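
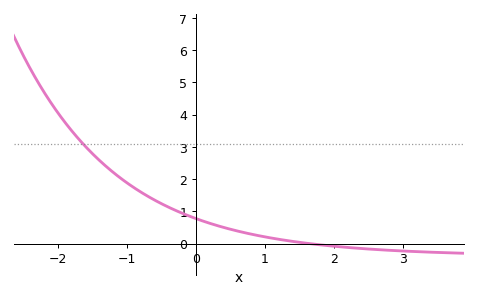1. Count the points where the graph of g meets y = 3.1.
1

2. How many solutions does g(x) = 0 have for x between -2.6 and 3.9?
1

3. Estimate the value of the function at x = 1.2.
0.1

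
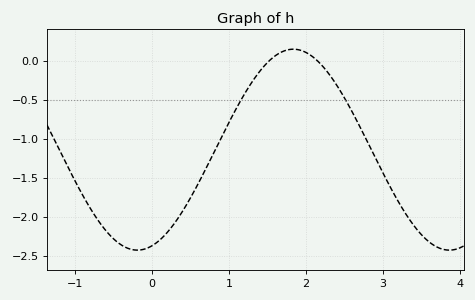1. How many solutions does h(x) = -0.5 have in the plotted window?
2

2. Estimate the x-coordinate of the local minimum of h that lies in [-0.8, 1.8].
-0.2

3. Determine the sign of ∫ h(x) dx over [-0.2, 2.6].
negative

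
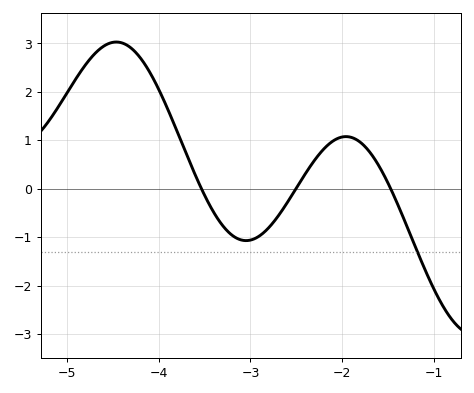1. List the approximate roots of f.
-3.53, -2.5, -1.47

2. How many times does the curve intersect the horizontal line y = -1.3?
1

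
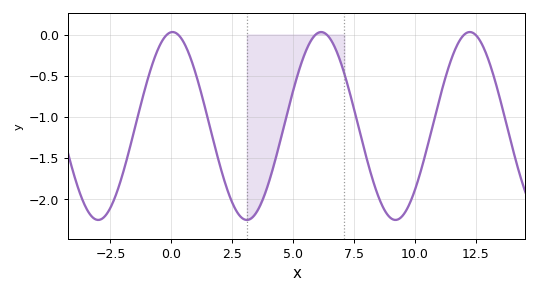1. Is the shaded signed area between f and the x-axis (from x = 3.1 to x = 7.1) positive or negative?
negative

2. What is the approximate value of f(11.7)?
-0.15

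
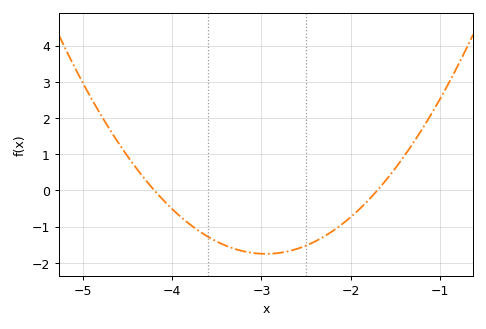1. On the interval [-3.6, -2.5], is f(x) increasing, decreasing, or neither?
neither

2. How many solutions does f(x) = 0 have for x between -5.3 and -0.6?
2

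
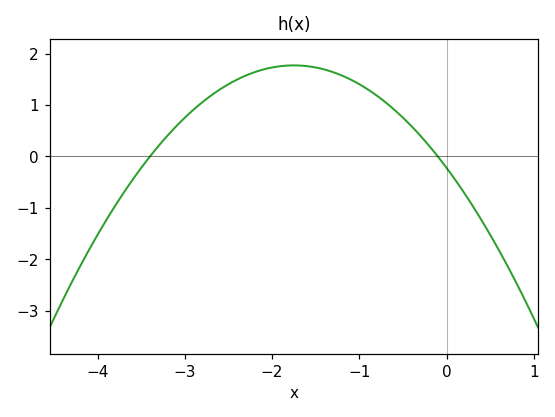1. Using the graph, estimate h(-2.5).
1.4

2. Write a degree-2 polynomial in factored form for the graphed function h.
y = -0.65(x + 3.4)(x + 0.1)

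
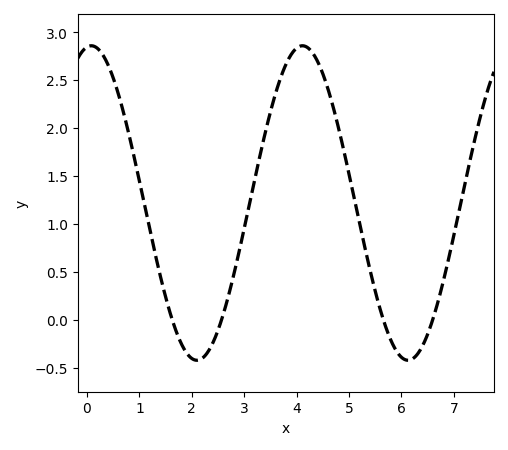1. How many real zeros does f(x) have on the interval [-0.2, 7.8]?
4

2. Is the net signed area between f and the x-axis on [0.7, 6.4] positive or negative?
positive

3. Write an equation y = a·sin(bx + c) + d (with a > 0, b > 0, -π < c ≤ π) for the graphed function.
y = 1.64sin(1.56x + 1.44) + 1.22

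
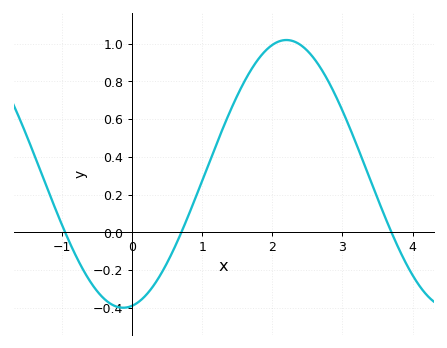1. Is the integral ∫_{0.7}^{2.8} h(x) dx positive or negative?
positive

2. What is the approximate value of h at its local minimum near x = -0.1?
-0.4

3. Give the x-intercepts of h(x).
-0.955, 0.703, 3.7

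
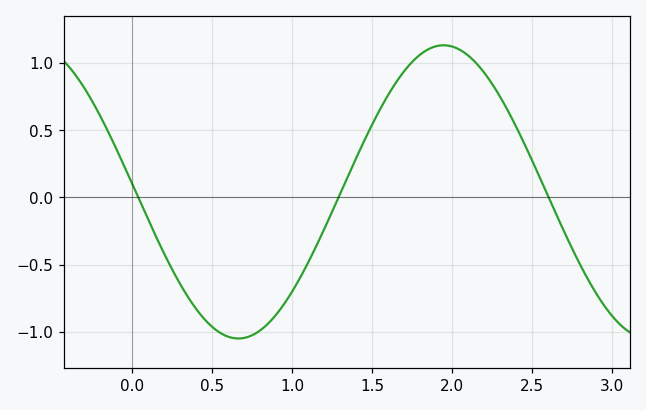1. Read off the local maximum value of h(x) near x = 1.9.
1.13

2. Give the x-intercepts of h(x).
0.039, 1.29, 2.6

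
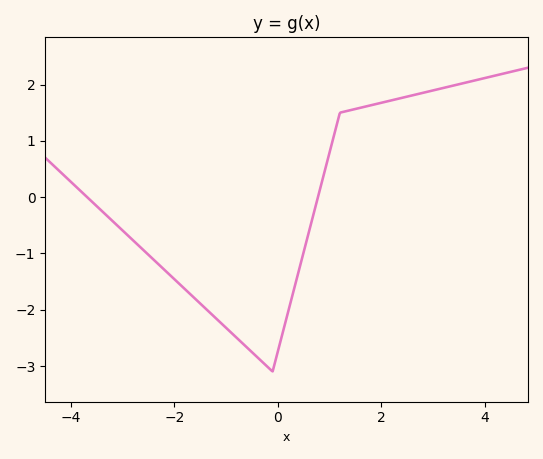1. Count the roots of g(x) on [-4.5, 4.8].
2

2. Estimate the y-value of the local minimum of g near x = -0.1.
-3.1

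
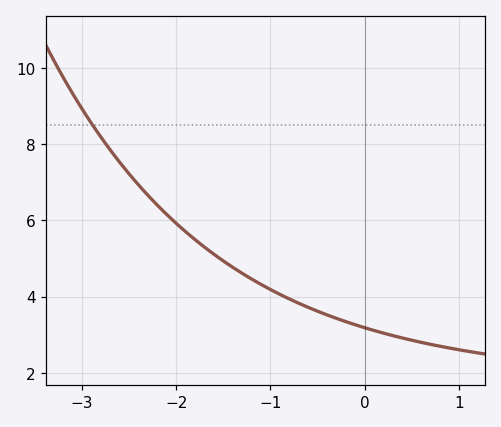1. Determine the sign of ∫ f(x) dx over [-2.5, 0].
positive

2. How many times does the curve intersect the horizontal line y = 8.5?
1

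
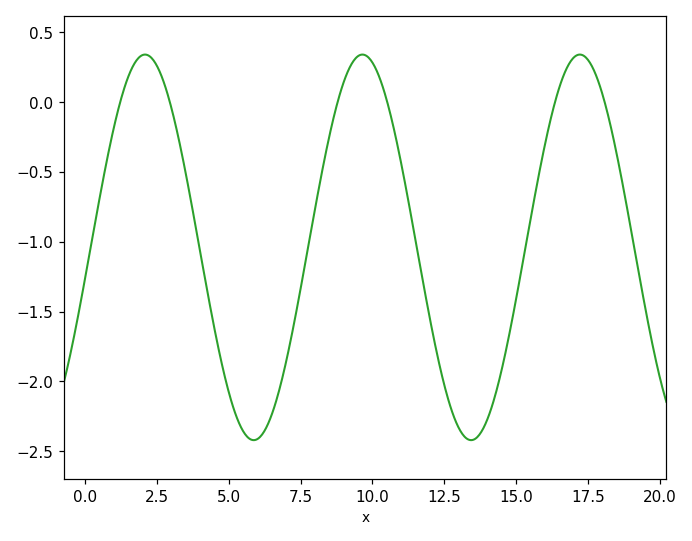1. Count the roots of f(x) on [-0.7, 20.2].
6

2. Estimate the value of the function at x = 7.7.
-1.1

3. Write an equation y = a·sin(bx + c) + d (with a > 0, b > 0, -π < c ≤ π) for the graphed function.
y = 1.38sin(0.83x - 0.16) - 1.04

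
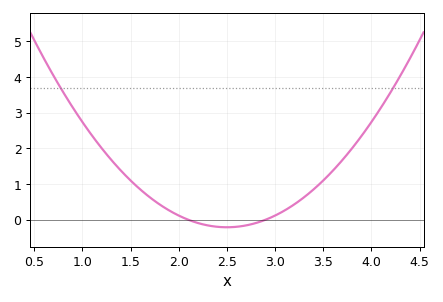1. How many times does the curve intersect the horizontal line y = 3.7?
2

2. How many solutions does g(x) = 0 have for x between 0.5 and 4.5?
2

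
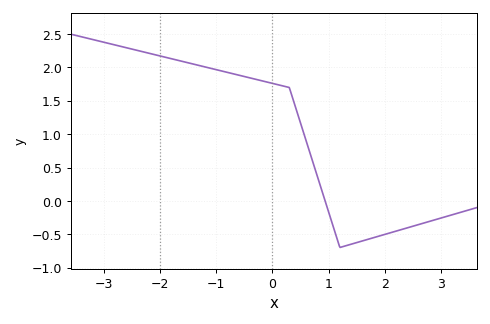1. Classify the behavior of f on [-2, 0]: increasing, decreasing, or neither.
decreasing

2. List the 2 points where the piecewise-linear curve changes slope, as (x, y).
(0.3, 1.7); (1.2, -0.7)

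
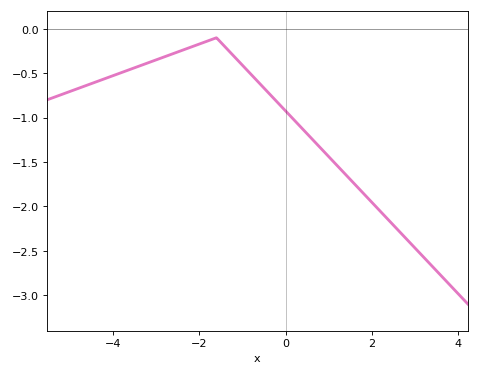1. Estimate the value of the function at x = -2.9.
-0.35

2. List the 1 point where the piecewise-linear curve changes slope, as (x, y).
(-1.6, -0.1)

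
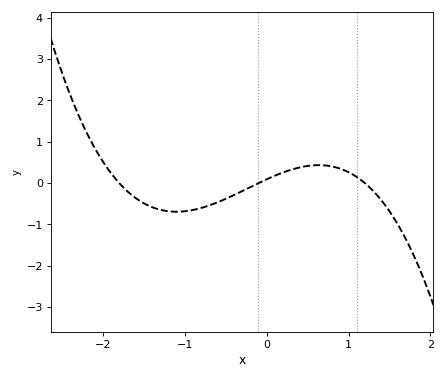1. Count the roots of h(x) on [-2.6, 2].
3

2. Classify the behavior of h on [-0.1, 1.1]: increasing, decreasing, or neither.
neither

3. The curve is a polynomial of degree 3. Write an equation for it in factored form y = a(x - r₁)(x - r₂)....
y = -0.43(x + 1.8)(x + 0.1)(x - 1.2)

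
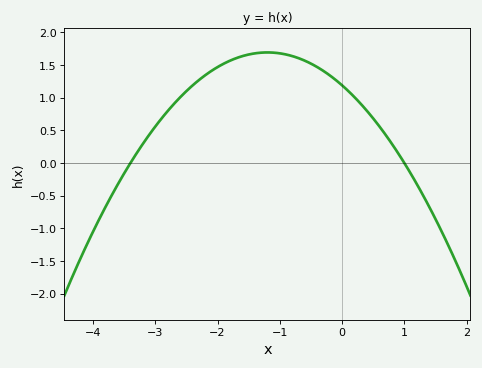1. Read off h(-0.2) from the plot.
1.35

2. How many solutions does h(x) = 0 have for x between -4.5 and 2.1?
2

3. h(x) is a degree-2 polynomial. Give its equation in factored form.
y = -0.35(x + 3.4)(x - 1)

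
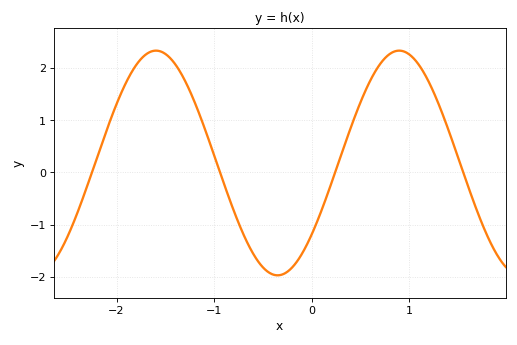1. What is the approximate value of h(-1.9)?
1.7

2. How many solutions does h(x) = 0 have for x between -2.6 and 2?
4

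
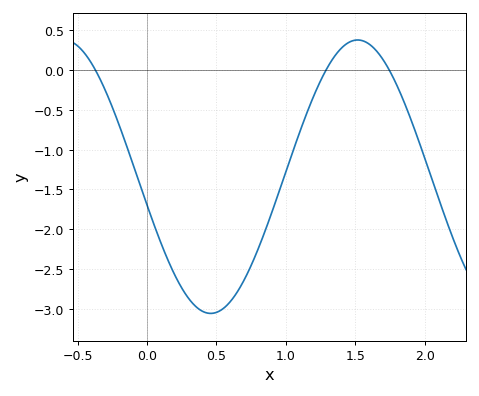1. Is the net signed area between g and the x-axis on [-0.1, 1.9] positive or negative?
negative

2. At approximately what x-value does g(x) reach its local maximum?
1.52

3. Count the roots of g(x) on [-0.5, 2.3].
3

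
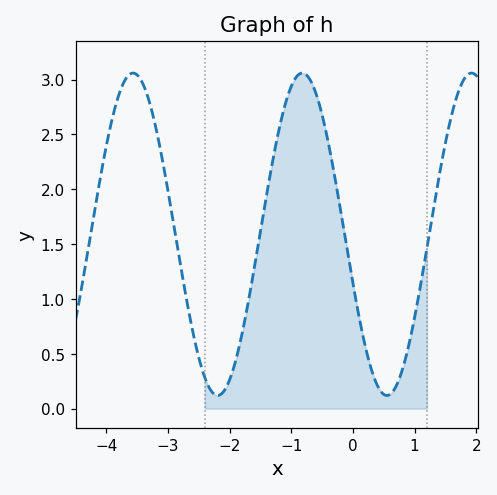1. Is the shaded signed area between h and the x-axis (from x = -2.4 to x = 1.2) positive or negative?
positive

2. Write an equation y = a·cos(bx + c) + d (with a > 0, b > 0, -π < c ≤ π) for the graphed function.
y = 1.47cos(2.3x + 1.9) + 1.59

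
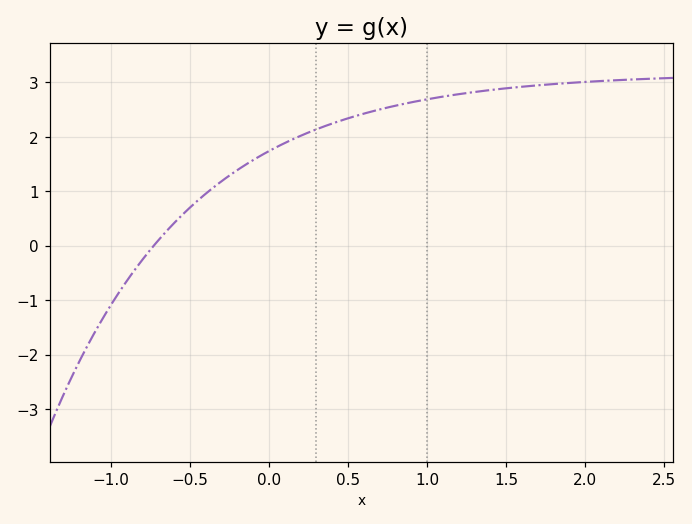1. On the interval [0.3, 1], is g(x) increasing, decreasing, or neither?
increasing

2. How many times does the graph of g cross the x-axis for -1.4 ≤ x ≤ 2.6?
1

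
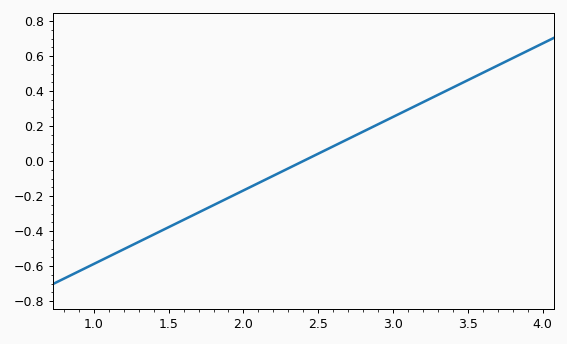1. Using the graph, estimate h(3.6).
0.504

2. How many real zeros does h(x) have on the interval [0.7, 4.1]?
1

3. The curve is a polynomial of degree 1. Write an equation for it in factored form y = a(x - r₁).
y = 0.42(x - 2.4)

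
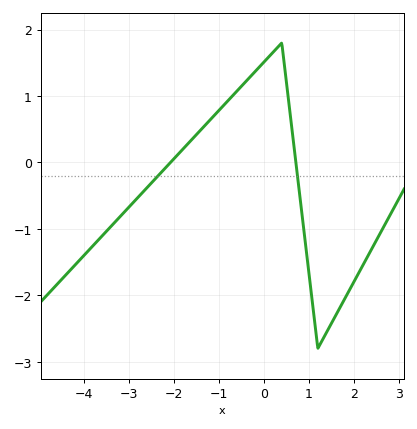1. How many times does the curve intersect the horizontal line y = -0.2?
2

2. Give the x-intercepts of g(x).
-2, 0.8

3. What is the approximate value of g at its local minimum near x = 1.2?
-2.8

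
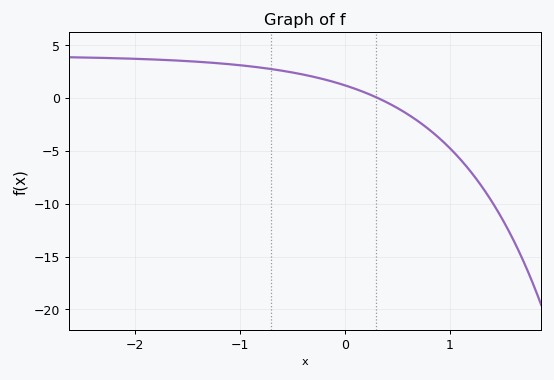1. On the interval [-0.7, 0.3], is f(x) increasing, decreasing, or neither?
decreasing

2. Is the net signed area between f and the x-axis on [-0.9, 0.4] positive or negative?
positive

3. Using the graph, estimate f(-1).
3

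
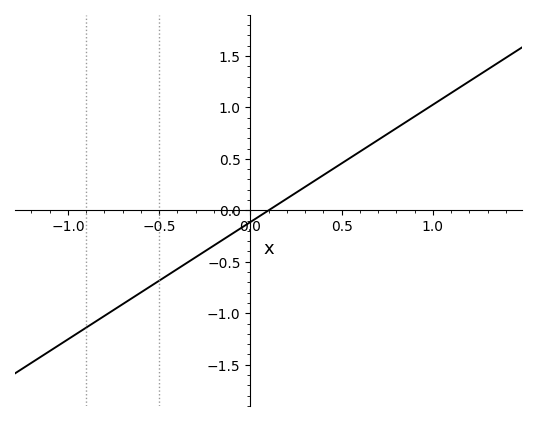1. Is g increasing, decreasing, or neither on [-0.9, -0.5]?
increasing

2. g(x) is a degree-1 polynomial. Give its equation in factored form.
y = 1.14(x - 0.1)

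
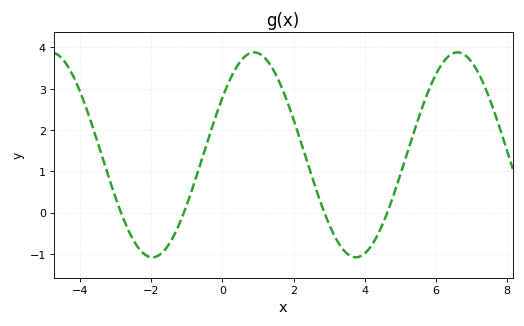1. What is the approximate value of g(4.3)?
-0.634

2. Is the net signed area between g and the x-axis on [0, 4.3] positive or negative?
positive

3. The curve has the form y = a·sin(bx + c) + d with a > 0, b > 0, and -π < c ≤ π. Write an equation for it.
y = 2.48sin(1.1x + 0.592) + 1.4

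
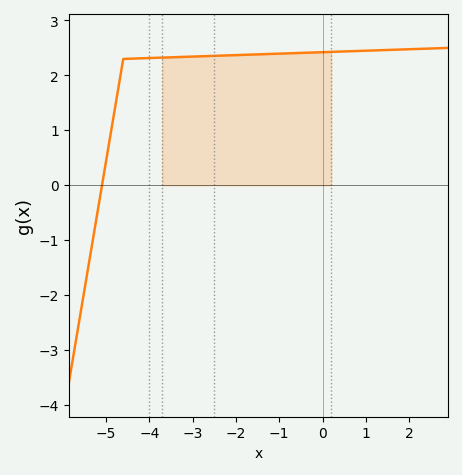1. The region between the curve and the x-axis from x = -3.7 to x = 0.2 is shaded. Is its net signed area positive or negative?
positive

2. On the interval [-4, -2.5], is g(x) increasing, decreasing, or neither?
increasing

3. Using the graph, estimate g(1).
2.45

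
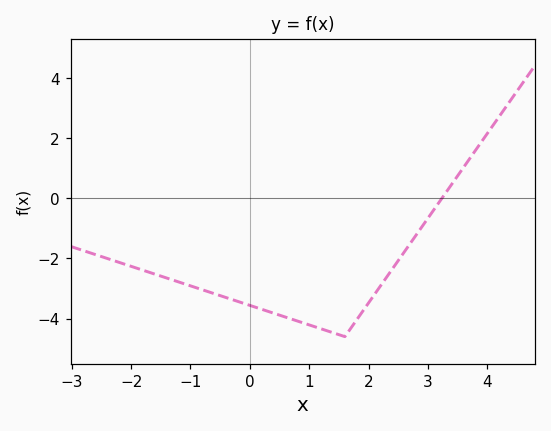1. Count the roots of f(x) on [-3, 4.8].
1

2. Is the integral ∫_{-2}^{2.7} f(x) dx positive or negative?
negative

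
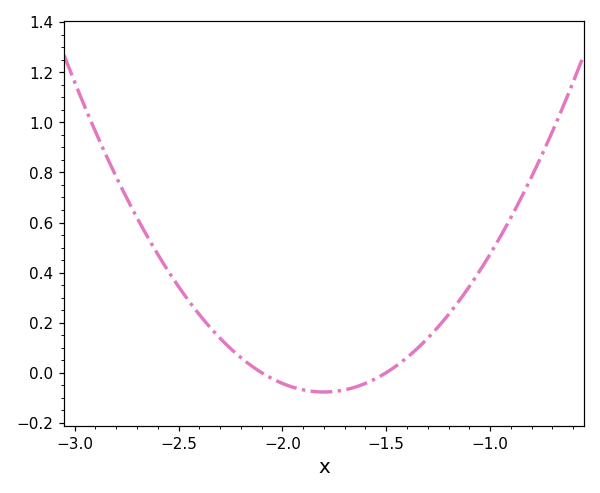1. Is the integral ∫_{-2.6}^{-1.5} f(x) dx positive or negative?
positive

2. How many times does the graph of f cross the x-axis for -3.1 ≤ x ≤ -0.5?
2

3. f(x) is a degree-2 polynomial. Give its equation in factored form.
y = 0.86(x + 2.1)(x + 1.5)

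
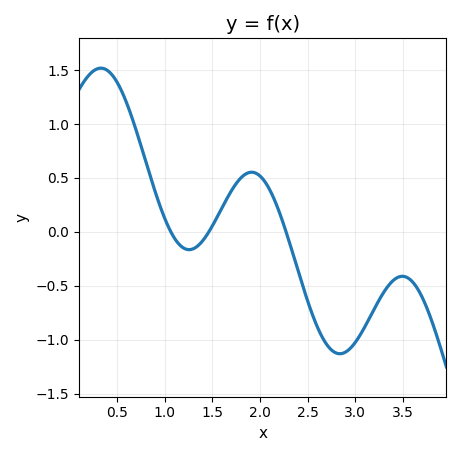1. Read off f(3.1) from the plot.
-0.881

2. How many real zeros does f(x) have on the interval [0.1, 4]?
3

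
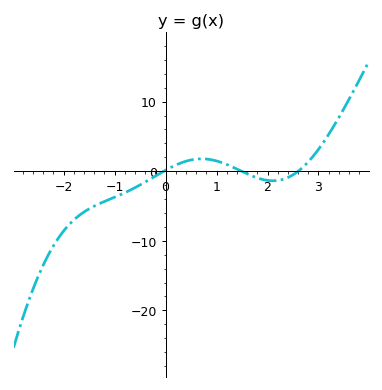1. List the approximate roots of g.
0, 1.5, 2.6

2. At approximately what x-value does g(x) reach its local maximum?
0.7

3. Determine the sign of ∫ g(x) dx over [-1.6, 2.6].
negative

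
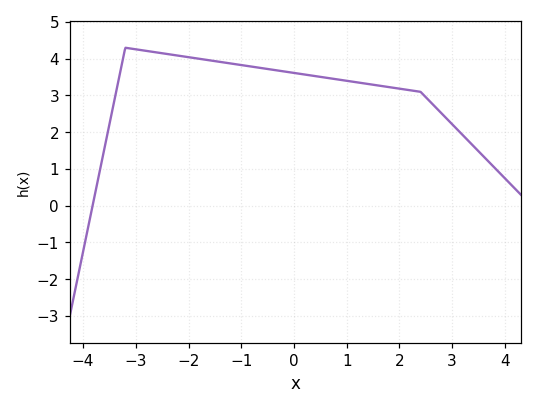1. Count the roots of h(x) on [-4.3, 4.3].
1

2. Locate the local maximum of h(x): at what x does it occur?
-3.2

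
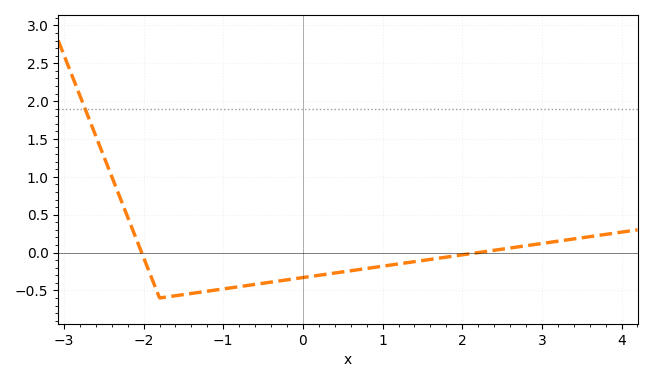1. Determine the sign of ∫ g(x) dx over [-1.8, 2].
negative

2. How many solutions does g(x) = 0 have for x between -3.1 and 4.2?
2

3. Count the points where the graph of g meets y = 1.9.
1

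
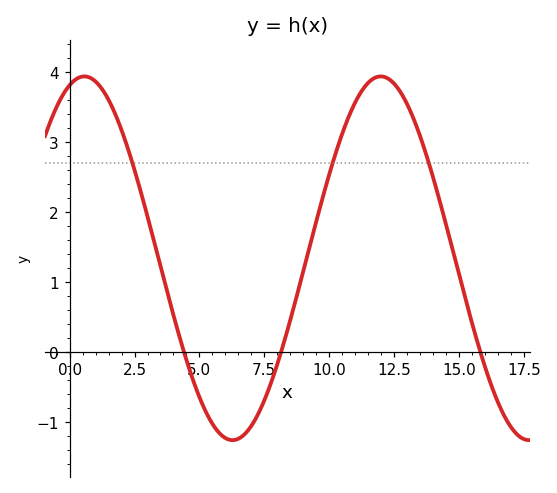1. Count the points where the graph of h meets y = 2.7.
3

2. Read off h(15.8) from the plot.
0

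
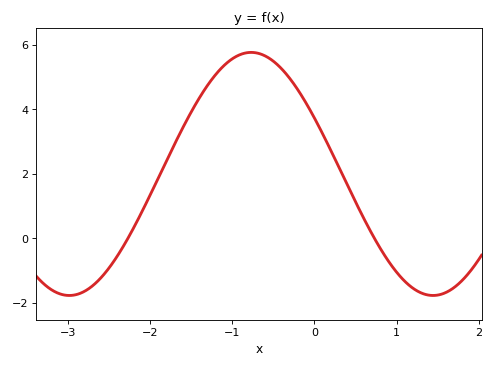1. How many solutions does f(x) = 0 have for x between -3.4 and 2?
2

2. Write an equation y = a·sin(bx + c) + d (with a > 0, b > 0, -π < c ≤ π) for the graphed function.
y = 3.77sin(1.4x + 2.7) + 1.99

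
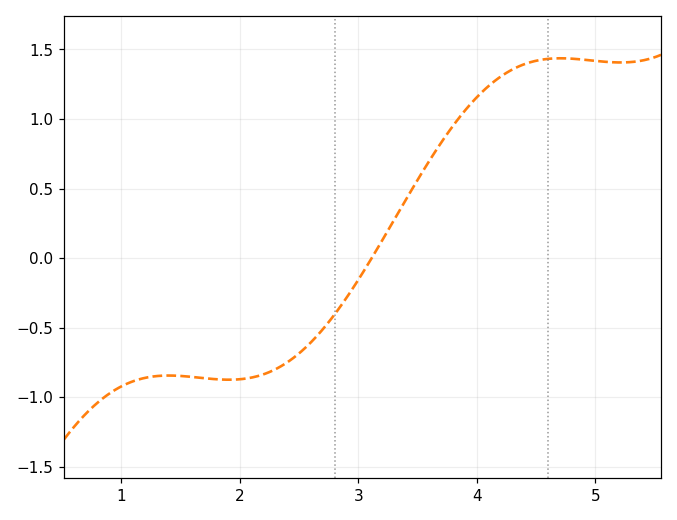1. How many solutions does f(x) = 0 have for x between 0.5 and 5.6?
1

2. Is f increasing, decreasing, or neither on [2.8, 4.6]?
increasing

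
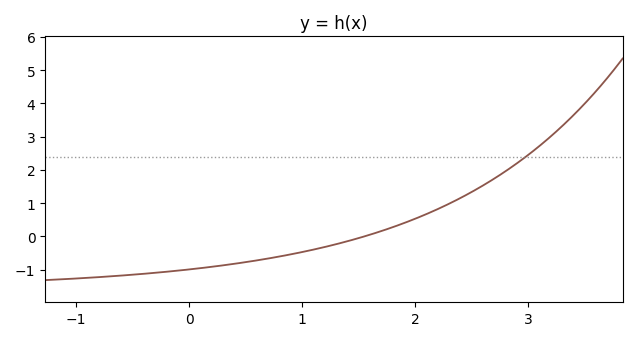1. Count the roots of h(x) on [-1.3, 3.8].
1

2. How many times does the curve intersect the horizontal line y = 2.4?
1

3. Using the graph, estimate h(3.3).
3.3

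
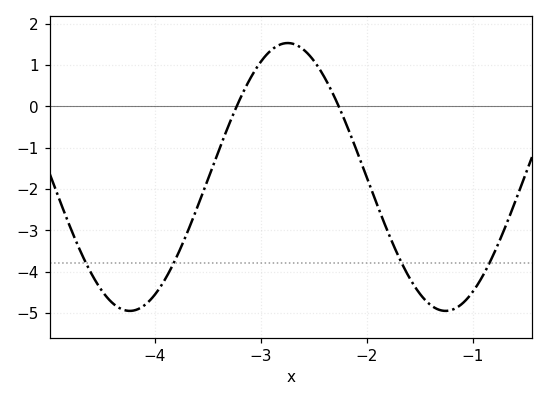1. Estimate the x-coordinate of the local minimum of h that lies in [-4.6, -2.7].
-4.24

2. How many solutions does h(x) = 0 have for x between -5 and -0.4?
2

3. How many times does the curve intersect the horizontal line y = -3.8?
4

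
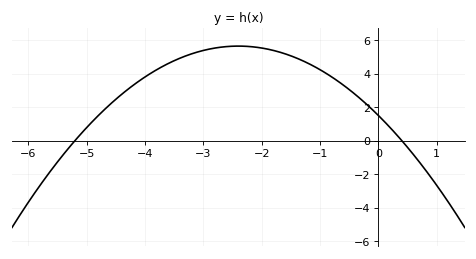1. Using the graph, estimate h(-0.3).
2.47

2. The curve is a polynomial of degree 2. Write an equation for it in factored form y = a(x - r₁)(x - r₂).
y = -0.72(x + 5.2)(x - 0.4)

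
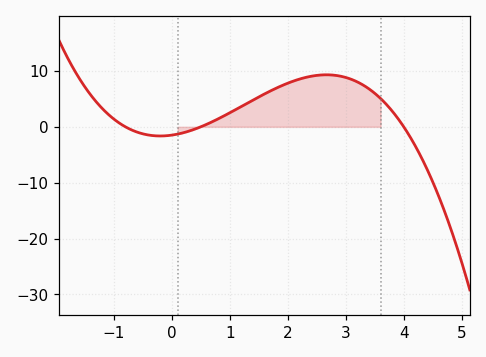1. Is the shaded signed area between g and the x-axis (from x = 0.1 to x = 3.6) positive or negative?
positive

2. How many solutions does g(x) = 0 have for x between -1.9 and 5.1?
3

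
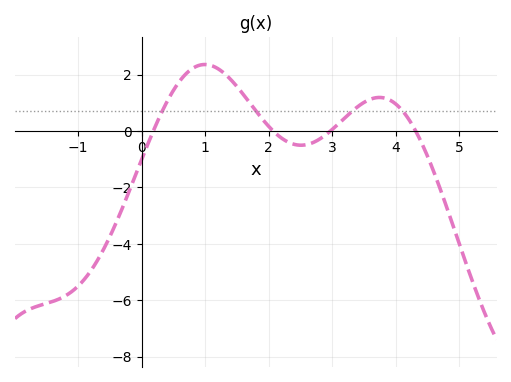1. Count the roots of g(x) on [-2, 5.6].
4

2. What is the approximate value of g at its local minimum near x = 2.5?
-0.502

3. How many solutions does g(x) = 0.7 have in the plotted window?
4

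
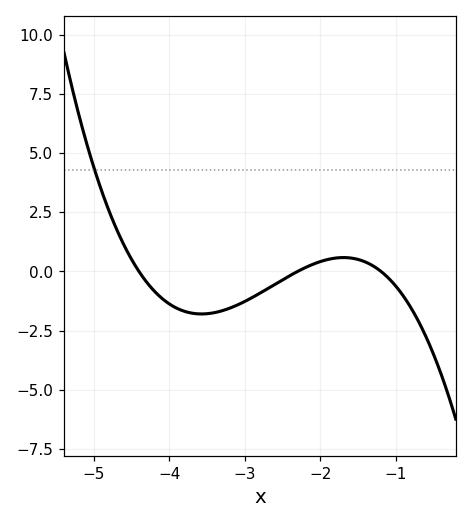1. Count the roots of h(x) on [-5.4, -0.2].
3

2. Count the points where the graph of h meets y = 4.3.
1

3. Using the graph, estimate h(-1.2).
0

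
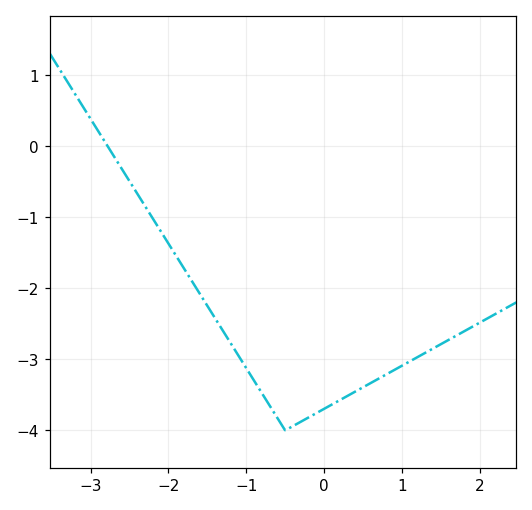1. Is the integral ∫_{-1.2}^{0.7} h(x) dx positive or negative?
negative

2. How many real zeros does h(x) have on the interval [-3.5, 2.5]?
1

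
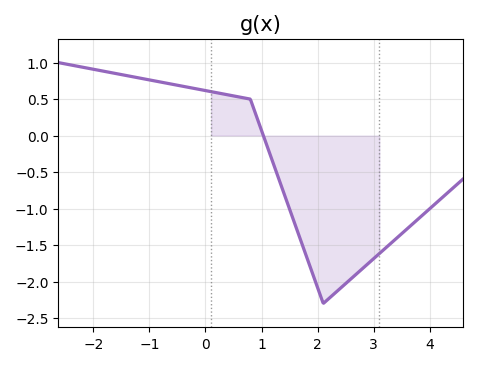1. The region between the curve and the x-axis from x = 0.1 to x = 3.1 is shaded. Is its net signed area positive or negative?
negative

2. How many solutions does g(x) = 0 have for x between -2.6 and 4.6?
1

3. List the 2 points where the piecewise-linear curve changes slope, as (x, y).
(0.8, 0.5); (2.1, -2.3)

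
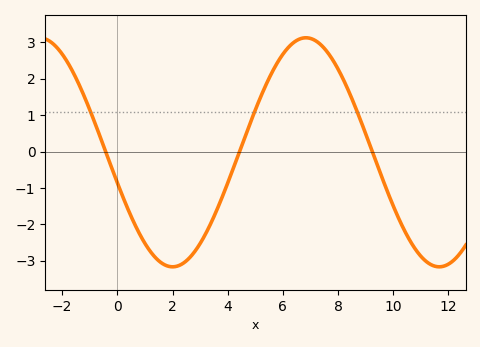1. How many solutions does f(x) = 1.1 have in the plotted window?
3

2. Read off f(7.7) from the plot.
2.64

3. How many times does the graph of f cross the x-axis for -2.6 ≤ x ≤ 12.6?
3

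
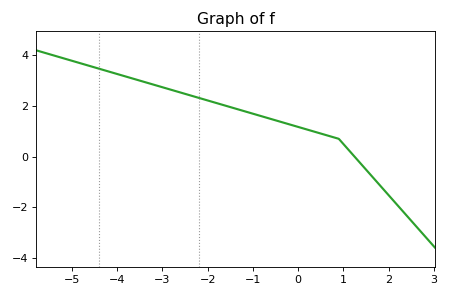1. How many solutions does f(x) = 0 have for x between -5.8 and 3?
1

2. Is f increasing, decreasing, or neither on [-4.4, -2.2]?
decreasing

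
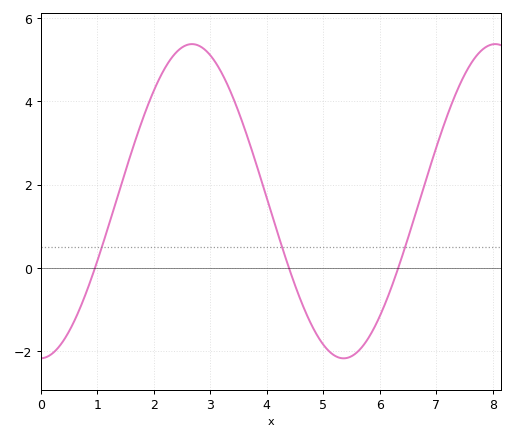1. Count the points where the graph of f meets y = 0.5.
3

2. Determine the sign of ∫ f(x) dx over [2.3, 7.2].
positive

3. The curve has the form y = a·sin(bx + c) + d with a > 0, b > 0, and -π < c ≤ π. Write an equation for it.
y = 3.78sin(1.2x - 1.6) + 1.6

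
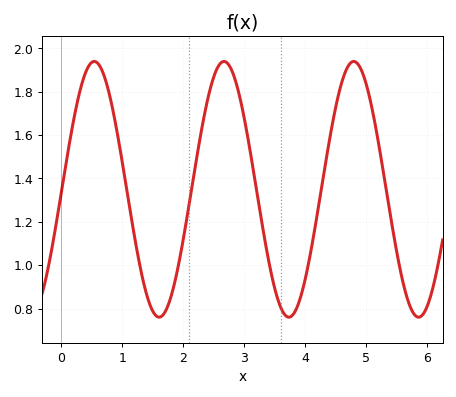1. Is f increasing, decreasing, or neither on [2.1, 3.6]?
neither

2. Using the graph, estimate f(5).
1.84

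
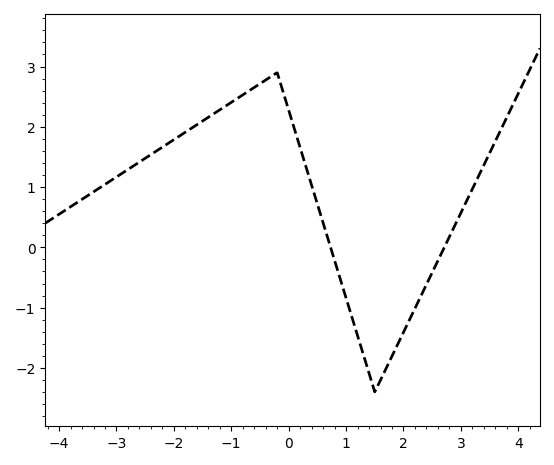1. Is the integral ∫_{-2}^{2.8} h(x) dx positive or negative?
positive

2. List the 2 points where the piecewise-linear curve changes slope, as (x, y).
(-0.2, 2.9); (1.5, -2.4)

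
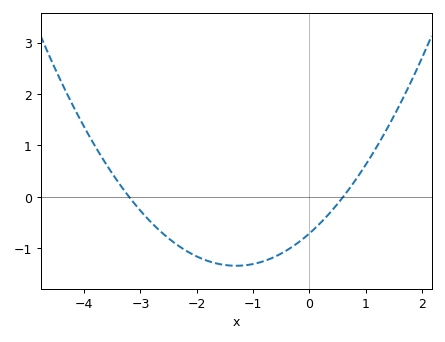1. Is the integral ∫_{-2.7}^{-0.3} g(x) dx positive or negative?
negative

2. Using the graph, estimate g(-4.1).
1.57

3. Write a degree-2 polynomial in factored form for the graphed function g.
y = 0.37(x + 3.2)(x - 0.6)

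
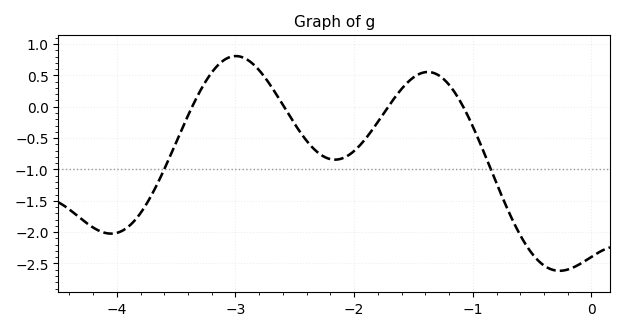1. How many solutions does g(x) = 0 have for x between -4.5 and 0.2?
4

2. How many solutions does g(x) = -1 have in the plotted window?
2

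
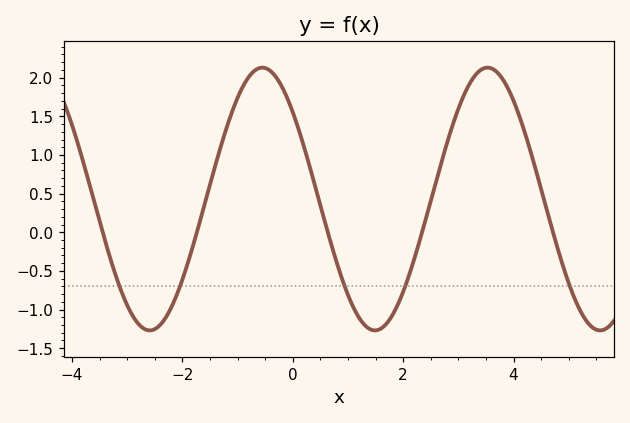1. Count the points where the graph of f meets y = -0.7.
5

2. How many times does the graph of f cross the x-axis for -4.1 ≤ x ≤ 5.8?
5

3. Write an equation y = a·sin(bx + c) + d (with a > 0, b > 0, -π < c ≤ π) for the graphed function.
y = 1.7sin(1.5x + 2.4) + 0.43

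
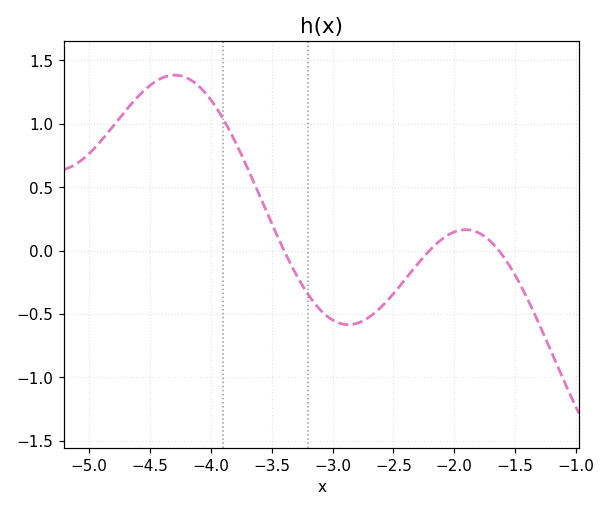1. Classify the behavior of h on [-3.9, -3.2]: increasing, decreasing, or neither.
decreasing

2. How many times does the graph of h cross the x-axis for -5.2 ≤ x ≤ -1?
3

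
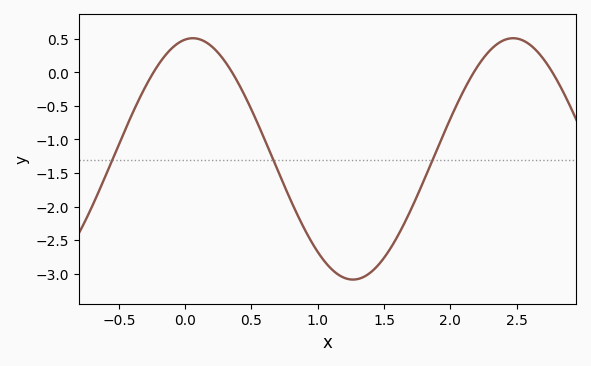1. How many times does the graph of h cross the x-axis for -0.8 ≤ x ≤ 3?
4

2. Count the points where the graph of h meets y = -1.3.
3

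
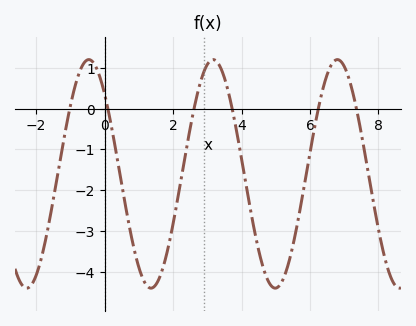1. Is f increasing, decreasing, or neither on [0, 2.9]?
neither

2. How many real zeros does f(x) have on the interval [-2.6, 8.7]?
6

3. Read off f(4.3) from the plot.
-2.65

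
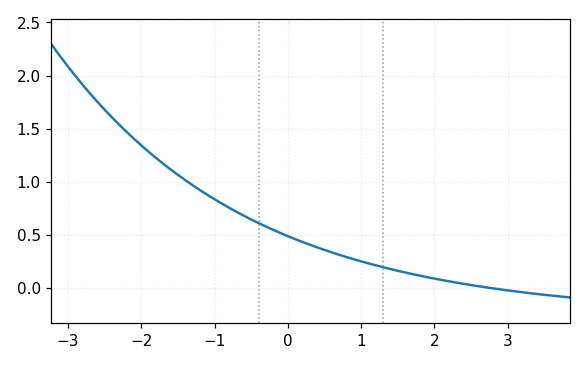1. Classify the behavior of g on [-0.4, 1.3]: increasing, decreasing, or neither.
decreasing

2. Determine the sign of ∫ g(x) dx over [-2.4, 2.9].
positive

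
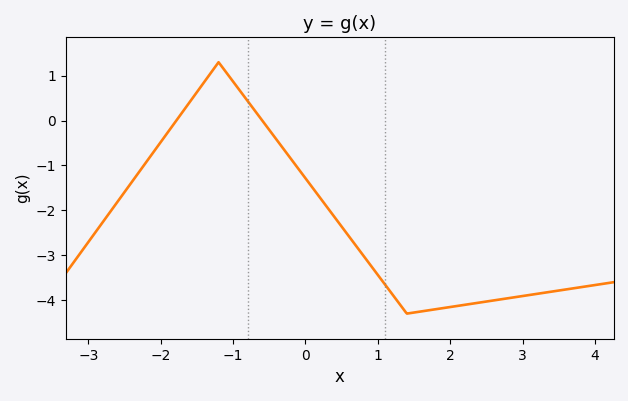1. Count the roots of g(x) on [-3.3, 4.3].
2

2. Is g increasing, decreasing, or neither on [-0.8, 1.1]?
decreasing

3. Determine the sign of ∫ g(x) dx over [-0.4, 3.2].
negative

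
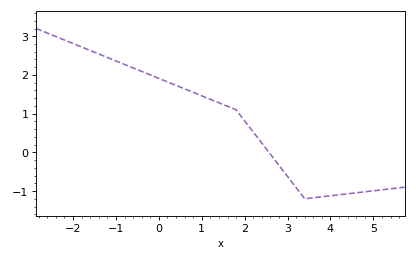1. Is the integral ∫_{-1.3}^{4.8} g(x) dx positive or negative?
positive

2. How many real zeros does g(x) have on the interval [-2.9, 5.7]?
1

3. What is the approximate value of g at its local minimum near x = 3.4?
-1.2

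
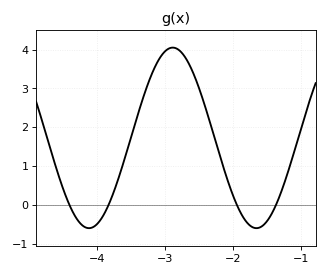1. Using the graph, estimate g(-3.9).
-0.2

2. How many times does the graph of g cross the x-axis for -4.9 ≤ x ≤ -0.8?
4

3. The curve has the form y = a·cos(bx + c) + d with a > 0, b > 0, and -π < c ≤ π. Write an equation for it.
y = 2.32cos(2.5x + 1.1) + 1.73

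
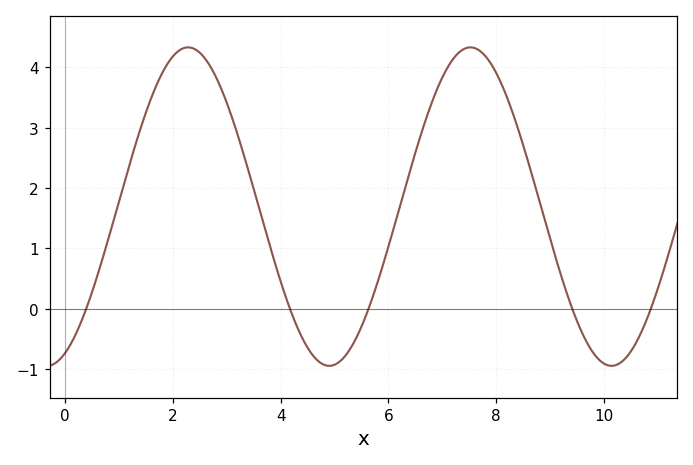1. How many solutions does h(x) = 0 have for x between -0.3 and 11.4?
5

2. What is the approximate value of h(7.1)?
4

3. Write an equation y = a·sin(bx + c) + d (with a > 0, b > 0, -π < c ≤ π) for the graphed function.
y = 2.64sin(1.2x - 1.17) + 1.69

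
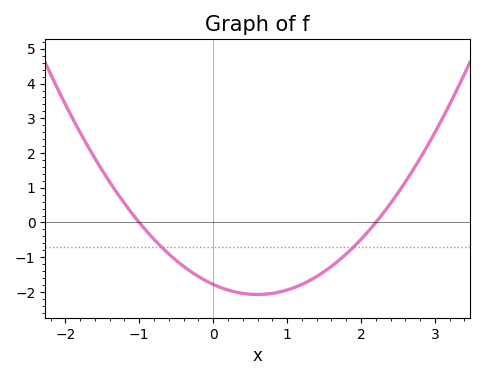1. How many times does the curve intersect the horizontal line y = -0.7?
2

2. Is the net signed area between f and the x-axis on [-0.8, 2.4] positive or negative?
negative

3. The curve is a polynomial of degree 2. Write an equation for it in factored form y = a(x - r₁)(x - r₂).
y = 0.81(x + 1)(x - 2.2)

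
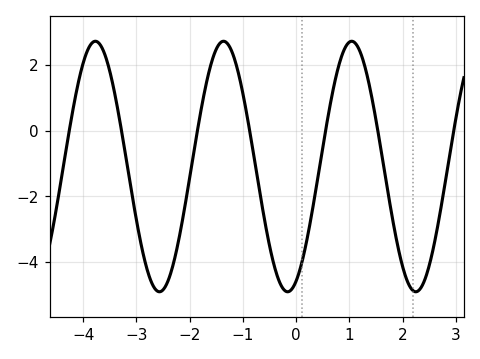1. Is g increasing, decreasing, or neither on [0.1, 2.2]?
neither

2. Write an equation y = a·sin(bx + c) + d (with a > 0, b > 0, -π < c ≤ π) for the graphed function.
y = 3.81sin(2.6x - 1.1) - 1.09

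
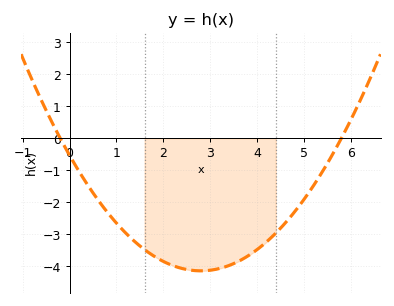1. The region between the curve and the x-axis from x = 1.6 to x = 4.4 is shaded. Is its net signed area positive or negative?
negative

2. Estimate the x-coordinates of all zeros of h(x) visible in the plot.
-0.2, 5.8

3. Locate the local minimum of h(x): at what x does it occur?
2.8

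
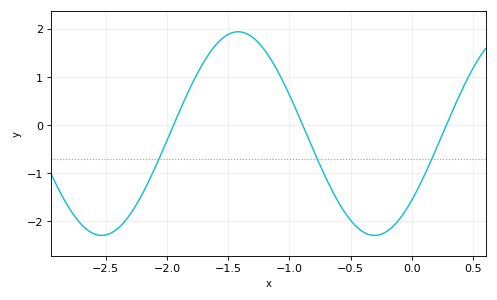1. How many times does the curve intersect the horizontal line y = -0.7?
3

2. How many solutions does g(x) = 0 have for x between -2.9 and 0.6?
3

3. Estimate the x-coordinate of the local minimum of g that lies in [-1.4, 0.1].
-0.306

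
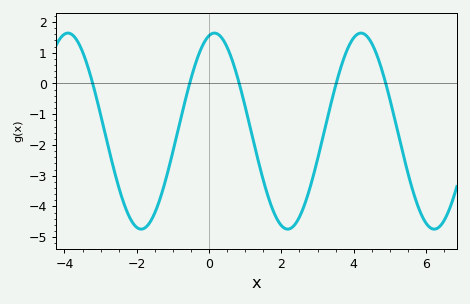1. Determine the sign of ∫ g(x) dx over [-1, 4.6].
negative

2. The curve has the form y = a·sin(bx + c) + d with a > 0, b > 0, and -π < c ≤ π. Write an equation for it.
y = 3.19sin(1.6x + 1.3) - 1.55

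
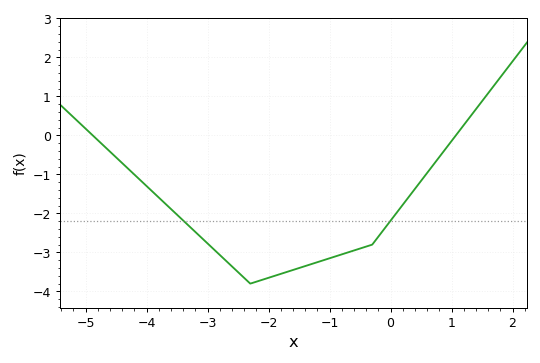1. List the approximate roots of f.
-4.8, 1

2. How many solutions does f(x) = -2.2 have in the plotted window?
2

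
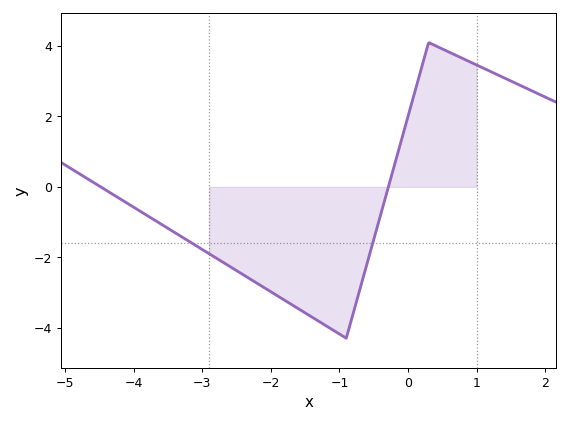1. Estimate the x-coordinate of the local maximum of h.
0.3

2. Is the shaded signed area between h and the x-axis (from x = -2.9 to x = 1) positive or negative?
negative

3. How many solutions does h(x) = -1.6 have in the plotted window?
2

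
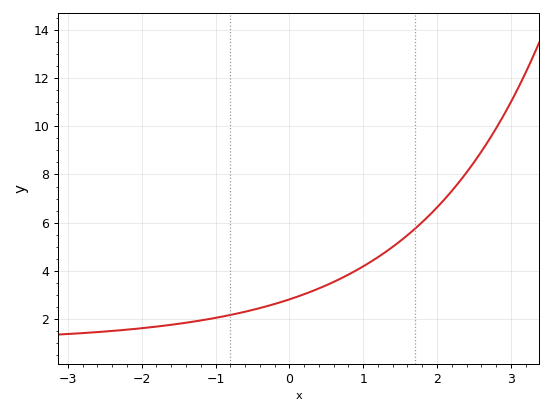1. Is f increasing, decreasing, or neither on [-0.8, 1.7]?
increasing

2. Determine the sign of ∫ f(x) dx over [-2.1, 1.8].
positive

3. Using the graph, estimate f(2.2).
7.31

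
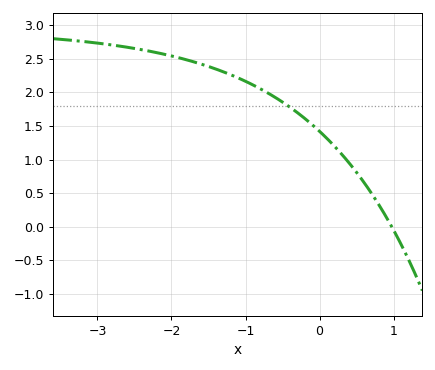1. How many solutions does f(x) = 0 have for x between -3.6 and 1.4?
1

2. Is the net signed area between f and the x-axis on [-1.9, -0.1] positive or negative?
positive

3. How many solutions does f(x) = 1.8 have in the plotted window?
1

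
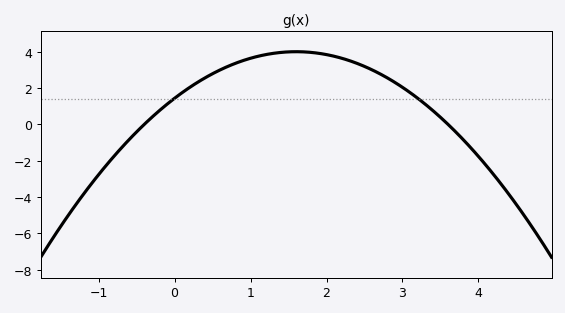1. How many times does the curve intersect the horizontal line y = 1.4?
2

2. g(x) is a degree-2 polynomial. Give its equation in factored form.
y = -1(x + 0.4)(x - 3.6)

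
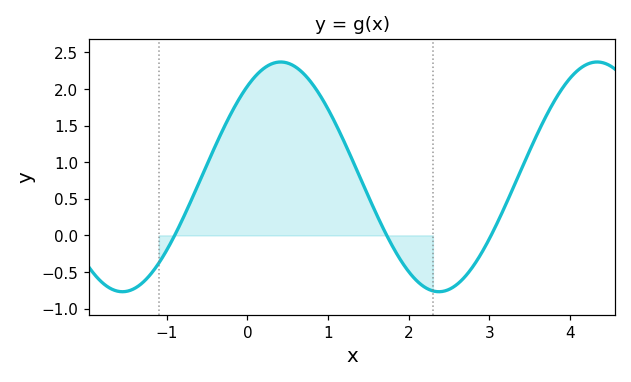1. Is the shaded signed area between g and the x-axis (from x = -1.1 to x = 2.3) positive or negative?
positive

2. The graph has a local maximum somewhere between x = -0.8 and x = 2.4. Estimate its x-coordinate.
0.4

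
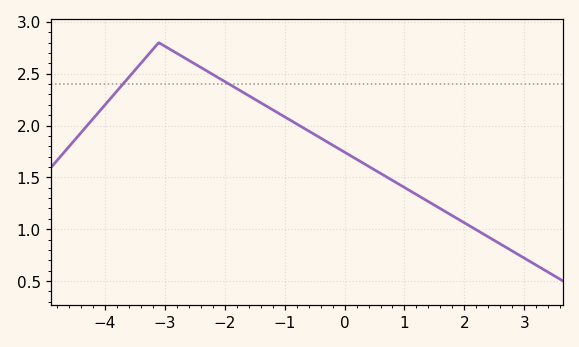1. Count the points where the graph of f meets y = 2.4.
2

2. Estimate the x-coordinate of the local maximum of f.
-3.1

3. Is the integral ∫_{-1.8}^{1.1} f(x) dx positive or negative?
positive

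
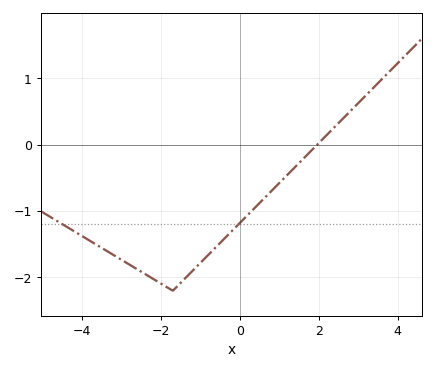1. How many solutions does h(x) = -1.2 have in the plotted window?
2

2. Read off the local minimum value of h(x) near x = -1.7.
-2.2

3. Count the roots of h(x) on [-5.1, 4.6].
1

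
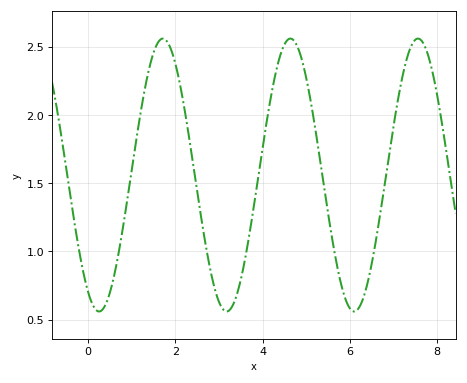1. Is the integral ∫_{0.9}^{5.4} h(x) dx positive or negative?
positive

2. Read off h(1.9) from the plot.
2.5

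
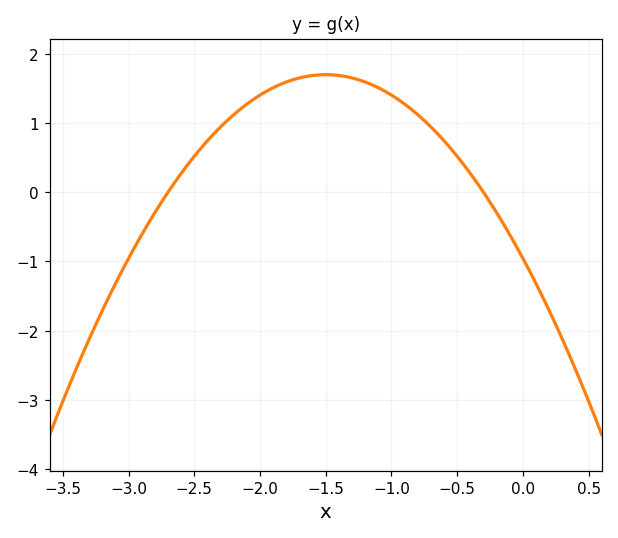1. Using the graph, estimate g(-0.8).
1.1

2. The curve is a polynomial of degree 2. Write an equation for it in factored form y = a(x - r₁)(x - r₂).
y = -1.18(x + 2.7)(x + 0.3)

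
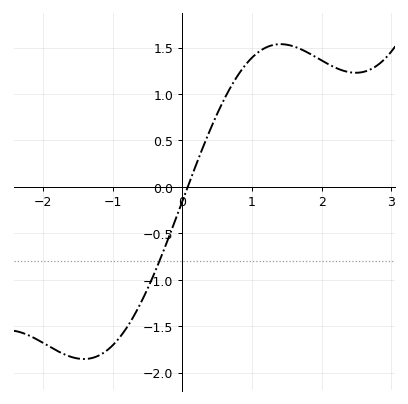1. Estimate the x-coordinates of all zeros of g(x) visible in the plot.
0.079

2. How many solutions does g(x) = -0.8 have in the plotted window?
1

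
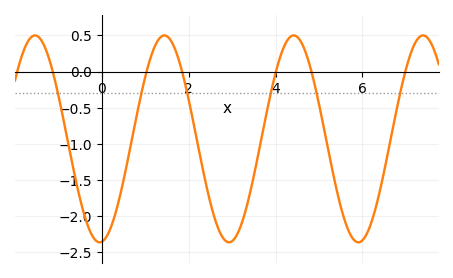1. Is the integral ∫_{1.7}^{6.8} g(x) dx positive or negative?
negative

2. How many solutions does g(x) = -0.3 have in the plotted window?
6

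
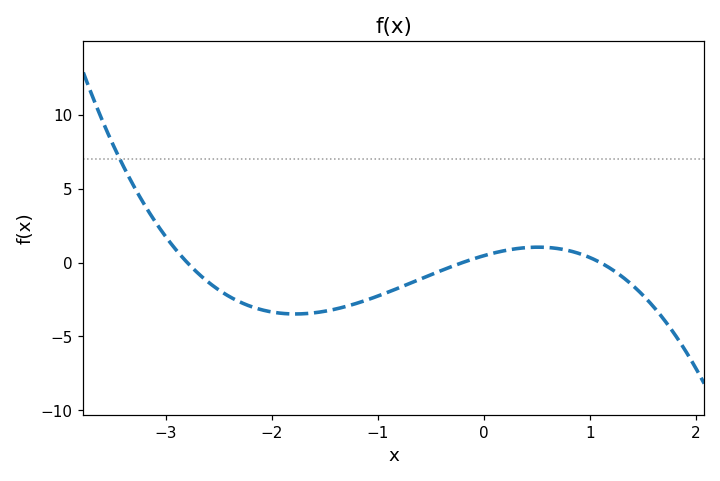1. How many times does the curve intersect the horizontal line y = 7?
1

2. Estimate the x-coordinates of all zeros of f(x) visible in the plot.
-2.8, -0.2, 1.1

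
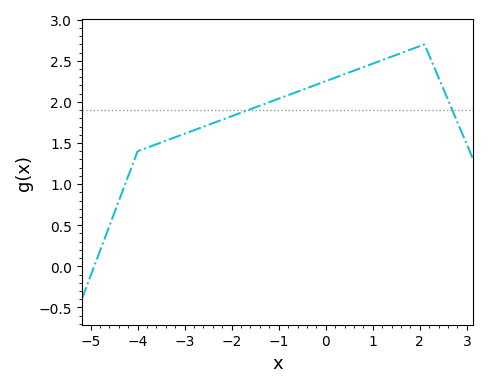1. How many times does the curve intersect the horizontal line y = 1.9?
2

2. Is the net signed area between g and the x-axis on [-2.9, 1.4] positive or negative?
positive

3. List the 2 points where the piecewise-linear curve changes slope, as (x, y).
(-4, 1.4); (2.1, 2.7)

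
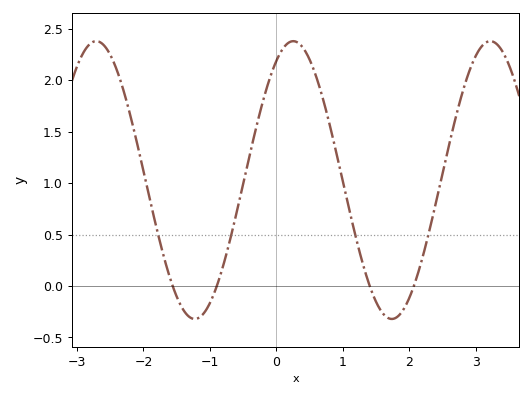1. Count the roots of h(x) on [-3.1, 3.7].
4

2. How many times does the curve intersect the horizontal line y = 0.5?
4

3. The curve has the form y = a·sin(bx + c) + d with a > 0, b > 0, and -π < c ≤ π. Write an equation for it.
y = 1.35sin(2.1x + 1) + 1.03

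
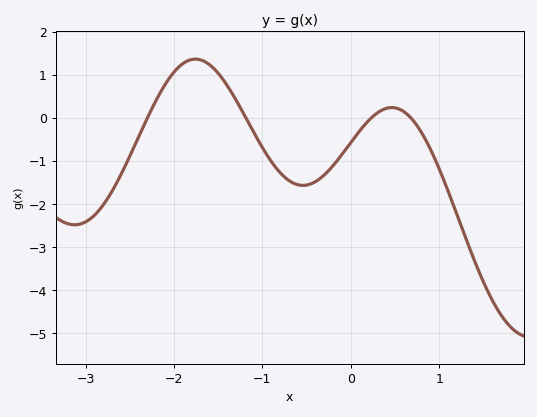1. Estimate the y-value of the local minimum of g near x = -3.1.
-2.5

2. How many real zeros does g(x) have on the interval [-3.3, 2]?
4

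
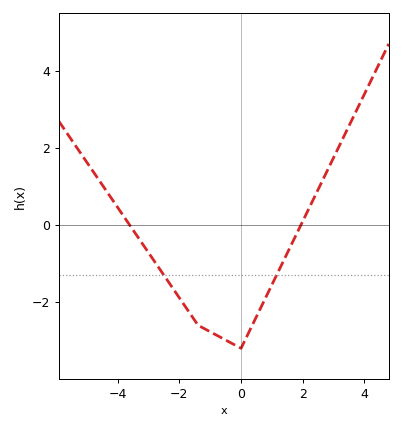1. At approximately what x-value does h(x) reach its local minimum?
0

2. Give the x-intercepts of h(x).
-3.6, 2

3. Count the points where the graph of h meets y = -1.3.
2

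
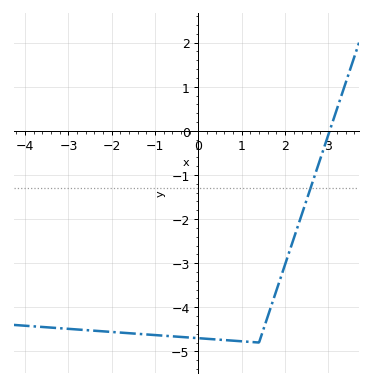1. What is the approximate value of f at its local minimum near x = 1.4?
-4.8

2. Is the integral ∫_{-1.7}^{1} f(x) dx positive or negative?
negative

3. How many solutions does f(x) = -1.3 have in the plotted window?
1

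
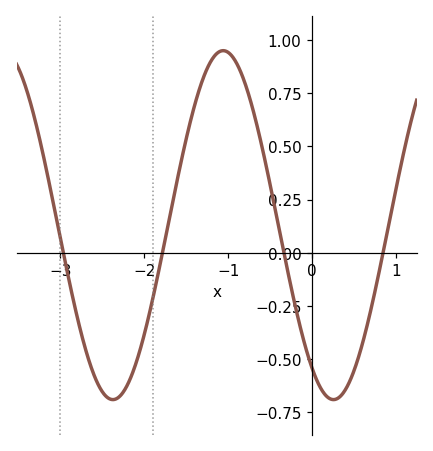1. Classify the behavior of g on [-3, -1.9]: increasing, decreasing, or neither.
neither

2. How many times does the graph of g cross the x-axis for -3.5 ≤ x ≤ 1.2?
4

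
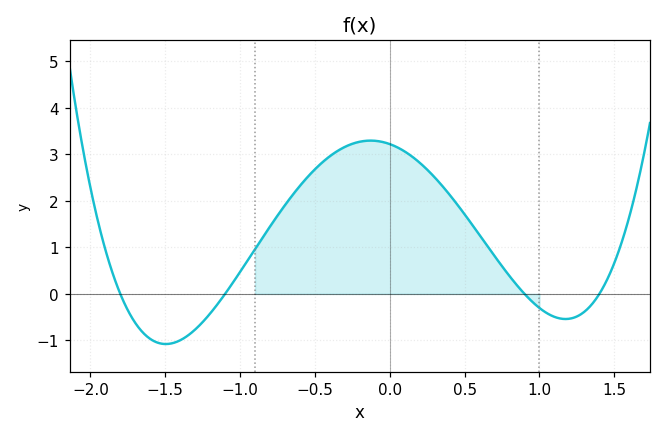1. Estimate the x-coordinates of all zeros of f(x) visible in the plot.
-1.8, -1.1, 0.9, 1.4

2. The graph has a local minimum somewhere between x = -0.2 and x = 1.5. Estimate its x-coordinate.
1.17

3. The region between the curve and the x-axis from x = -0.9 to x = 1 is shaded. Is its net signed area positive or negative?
positive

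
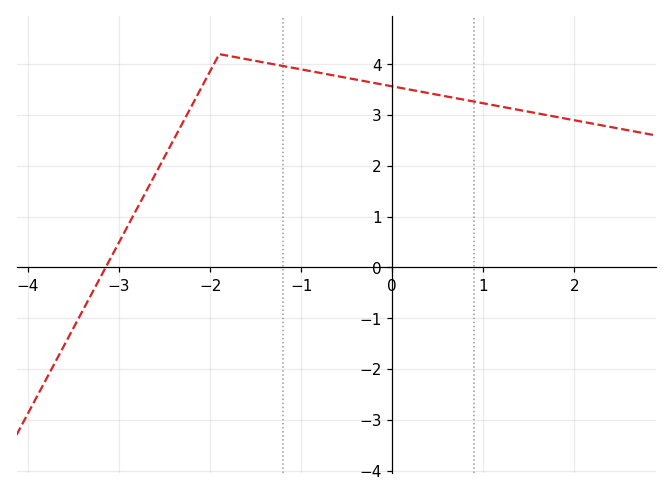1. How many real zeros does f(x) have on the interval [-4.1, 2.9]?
1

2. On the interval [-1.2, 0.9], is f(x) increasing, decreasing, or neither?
decreasing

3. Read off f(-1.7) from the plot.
4.13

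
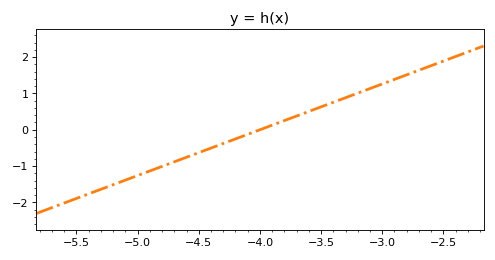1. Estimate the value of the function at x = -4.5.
-0.6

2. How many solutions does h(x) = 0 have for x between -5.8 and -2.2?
1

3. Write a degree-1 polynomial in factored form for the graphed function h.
y = 1.26(x + 4)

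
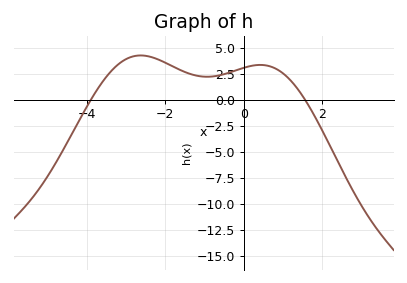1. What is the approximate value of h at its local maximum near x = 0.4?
3.34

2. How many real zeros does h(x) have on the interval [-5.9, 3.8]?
2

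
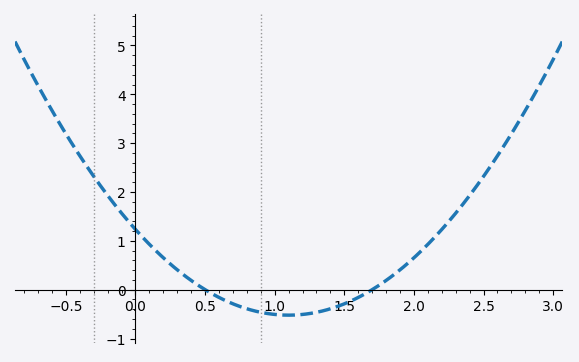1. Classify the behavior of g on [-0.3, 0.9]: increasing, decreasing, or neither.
decreasing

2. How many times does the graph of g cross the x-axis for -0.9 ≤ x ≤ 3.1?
2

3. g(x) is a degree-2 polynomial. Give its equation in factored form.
y = 1.45(x - 0.5)(x - 1.7)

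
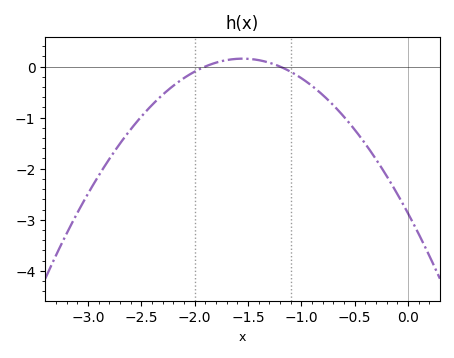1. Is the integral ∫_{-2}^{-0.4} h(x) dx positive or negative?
negative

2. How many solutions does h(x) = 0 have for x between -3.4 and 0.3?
2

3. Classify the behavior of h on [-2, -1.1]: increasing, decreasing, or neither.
neither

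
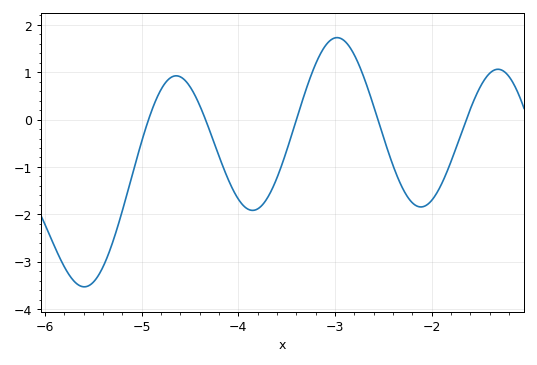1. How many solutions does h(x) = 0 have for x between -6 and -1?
5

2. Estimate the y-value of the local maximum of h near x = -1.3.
1.1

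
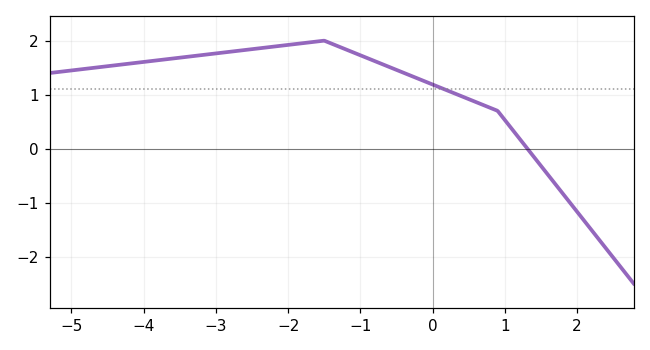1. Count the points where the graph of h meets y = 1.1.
1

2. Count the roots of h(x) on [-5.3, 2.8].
1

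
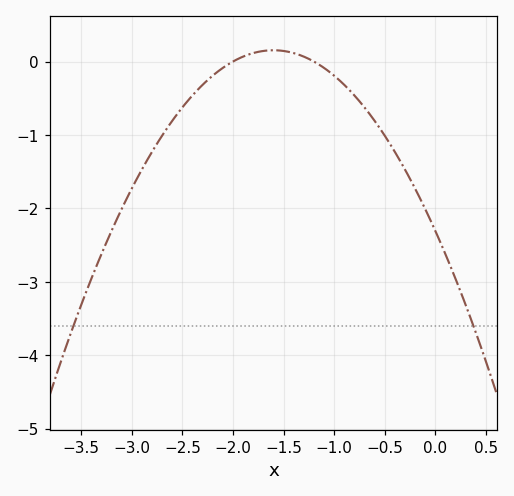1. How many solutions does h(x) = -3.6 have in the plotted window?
2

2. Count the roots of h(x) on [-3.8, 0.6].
2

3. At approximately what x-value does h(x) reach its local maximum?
-1.6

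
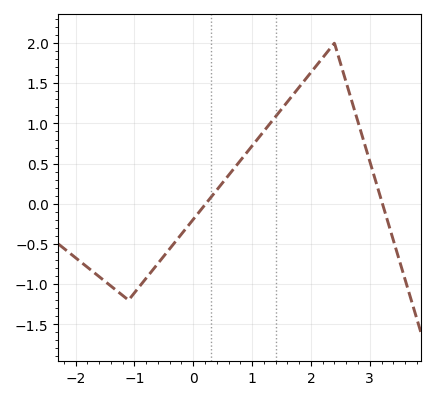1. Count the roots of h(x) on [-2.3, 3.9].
2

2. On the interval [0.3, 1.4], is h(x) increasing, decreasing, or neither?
increasing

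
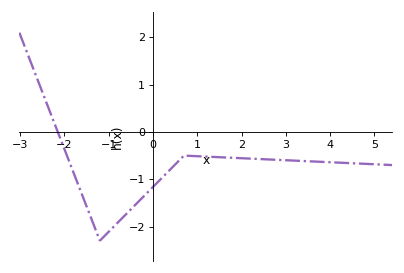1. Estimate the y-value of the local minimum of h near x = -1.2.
-2.3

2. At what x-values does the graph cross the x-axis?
-2.15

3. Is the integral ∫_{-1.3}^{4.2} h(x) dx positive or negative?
negative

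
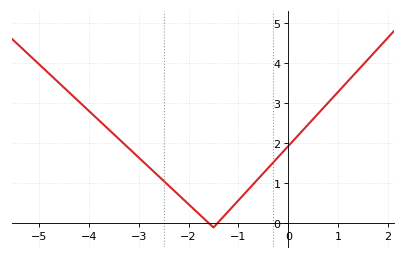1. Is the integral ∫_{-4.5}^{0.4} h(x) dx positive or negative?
positive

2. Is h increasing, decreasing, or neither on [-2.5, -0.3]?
neither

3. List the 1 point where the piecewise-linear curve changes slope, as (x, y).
(-1.5, -0.1)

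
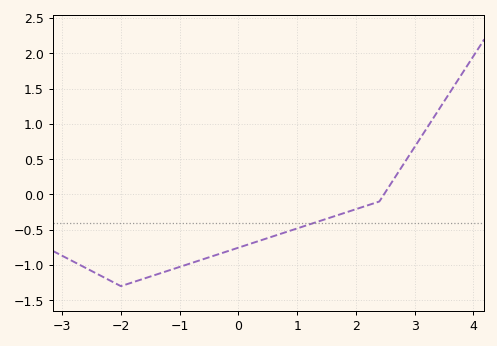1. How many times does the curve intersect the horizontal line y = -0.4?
1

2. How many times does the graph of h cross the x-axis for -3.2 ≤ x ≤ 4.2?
1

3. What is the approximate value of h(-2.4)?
-1.13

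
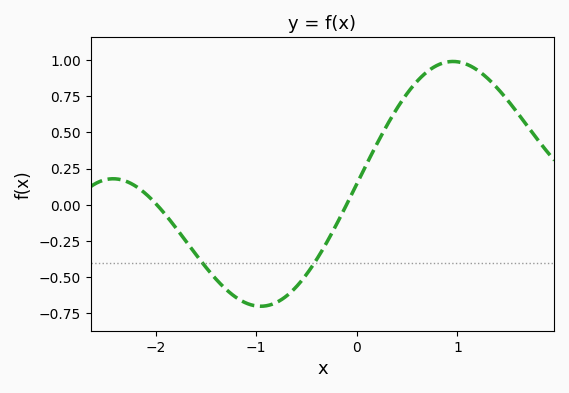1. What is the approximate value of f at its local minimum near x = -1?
-0.702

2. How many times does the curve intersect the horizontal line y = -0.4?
2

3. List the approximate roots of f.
-1.99, -0.103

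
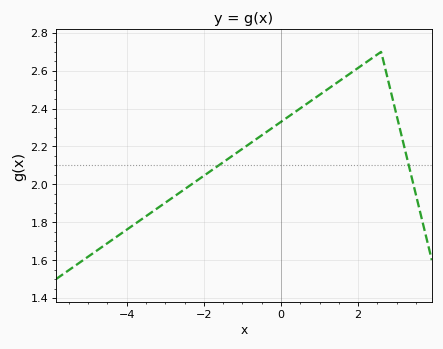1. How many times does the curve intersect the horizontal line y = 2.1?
2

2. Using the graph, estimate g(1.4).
2.53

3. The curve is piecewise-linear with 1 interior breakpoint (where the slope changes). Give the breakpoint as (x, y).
(2.6, 2.7)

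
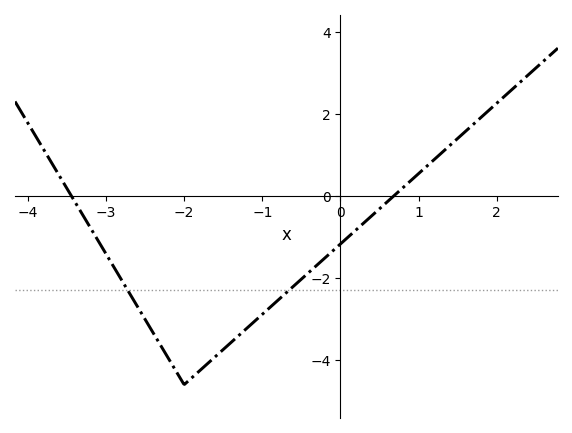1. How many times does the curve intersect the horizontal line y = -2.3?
2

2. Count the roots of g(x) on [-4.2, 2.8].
2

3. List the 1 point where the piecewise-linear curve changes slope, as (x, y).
(-2, -4.6)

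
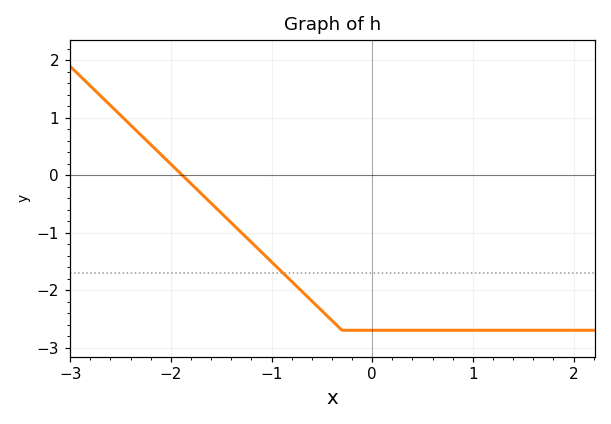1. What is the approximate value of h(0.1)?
-2.7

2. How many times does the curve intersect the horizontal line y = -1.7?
1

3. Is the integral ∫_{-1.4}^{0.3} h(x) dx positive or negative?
negative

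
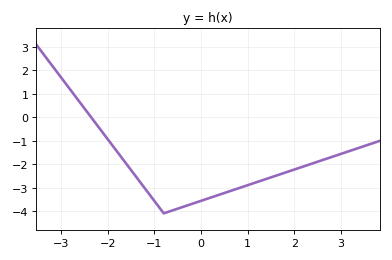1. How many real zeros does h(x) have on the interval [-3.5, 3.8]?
1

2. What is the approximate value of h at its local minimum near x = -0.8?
-4.1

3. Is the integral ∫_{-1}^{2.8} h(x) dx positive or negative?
negative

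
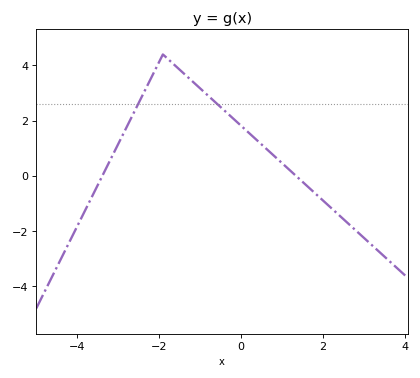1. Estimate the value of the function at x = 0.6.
1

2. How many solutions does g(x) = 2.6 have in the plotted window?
2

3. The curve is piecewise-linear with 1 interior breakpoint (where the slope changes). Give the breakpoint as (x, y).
(-1.9, 4.4)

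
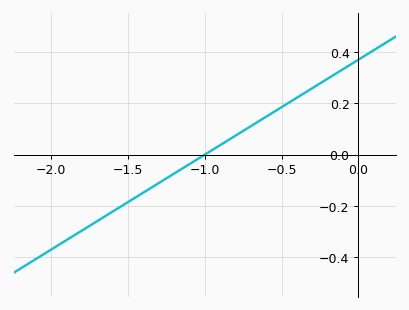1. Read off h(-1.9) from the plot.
-0.333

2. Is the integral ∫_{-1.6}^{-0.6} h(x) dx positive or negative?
negative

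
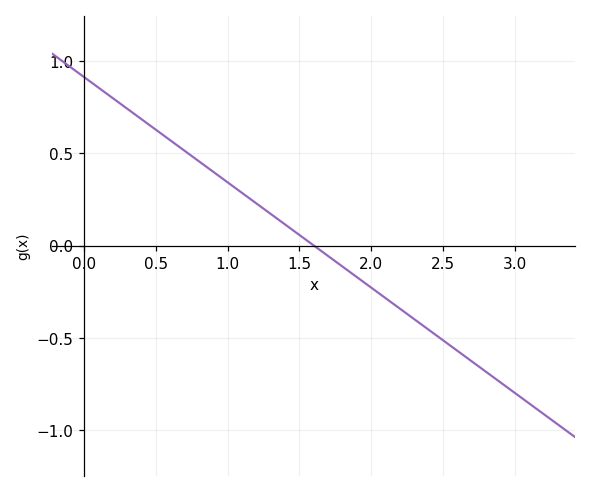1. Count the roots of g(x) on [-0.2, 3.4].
1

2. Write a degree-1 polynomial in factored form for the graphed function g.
y = -0.57(x - 1.6)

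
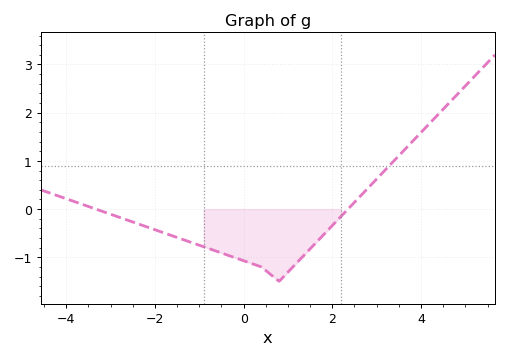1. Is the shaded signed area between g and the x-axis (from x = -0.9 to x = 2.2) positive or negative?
negative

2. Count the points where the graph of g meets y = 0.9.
1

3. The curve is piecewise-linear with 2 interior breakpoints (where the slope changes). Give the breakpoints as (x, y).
(0.4, -1.2); (0.8, -1.5)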